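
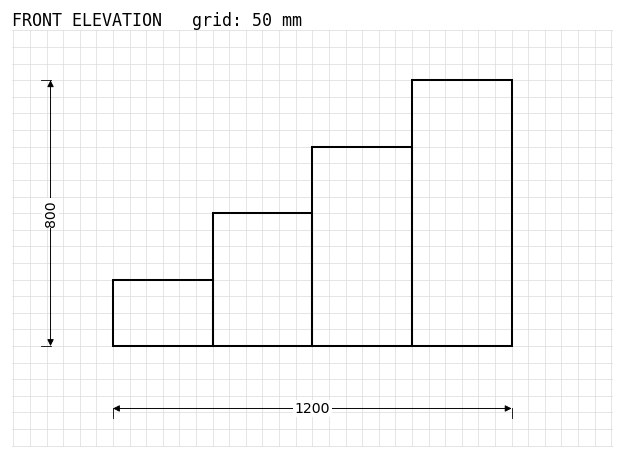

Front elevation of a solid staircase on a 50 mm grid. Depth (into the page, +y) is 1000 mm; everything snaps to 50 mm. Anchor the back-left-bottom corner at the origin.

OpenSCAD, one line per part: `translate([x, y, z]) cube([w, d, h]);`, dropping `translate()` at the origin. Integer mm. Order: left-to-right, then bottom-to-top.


cube([300, 1000, 200]);
translate([300, 0, 0]) cube([300, 1000, 400]);
translate([600, 0, 0]) cube([300, 1000, 600]);
translate([900, 0, 0]) cube([300, 1000, 800]);


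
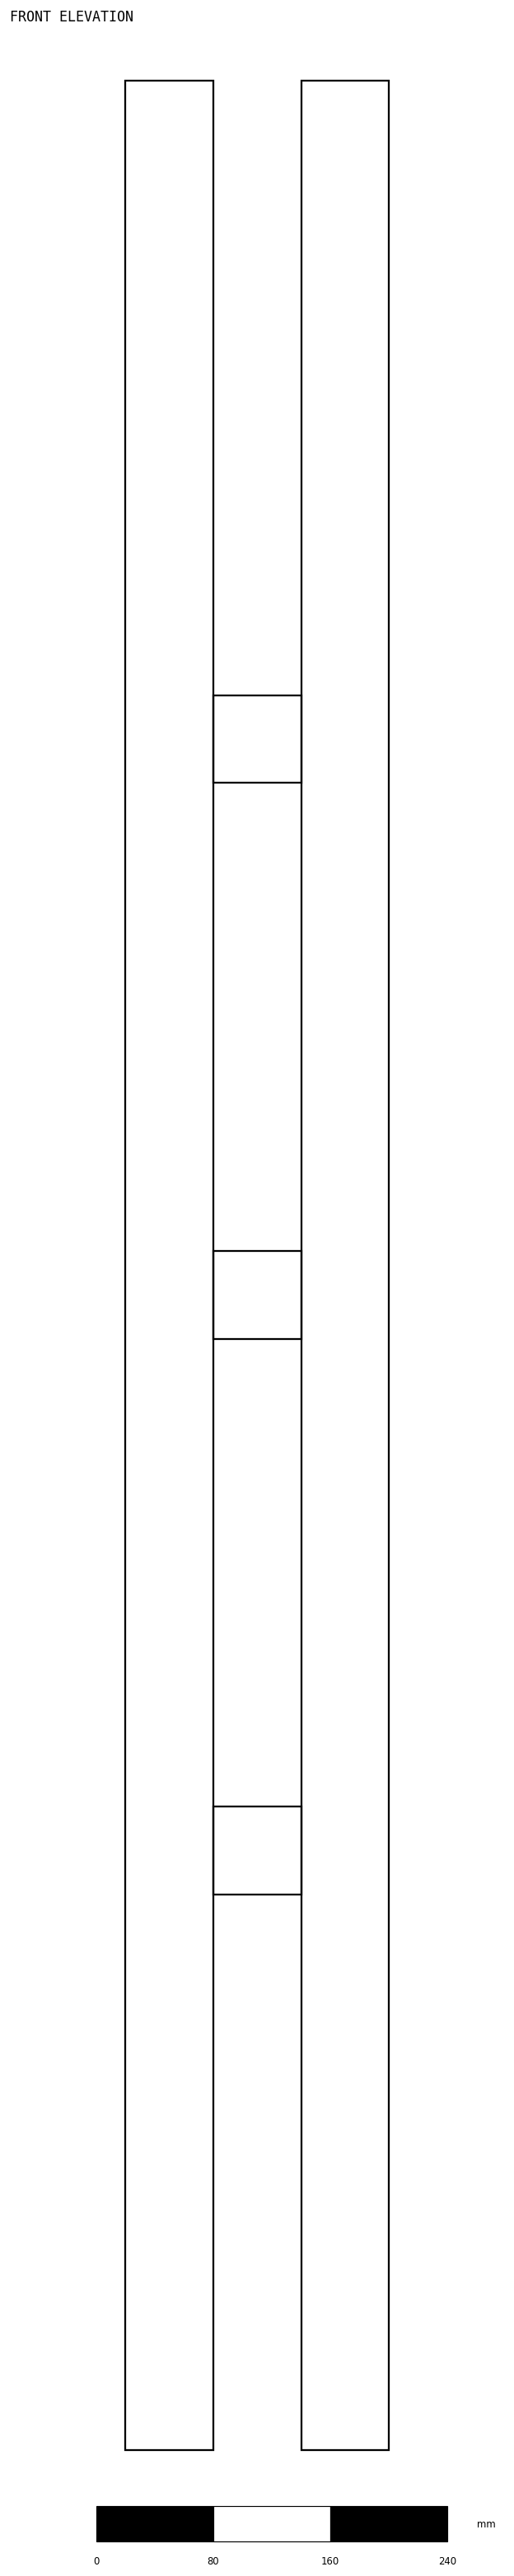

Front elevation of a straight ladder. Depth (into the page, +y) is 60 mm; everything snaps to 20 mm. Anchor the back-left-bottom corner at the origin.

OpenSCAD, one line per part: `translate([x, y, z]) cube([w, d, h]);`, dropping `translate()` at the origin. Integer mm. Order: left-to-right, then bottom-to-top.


cube([60, 60, 1620]);
translate([60, 0, 380]) cube([60, 60, 60]);
translate([60, 0, 760]) cube([60, 60, 60]);
translate([60, 0, 1140]) cube([60, 60, 60]);
translate([120, 0, 0]) cube([60, 60, 1620]);


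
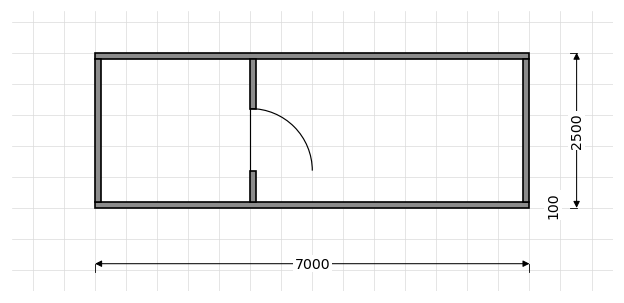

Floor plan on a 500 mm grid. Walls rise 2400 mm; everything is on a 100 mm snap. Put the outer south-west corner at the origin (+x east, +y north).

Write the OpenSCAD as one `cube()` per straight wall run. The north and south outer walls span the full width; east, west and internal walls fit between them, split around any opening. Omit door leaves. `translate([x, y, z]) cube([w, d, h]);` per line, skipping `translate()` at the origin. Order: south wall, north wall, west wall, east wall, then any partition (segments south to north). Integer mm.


cube([7000, 100, 2400]);
translate([0, 2400, 0]) cube([7000, 100, 2400]);
translate([0, 100, 0]) cube([100, 2300, 2400]);
translate([6900, 100, 0]) cube([100, 2300, 2400]);
translate([2500, 100, 0]) cube([100, 500, 2400]);
translate([2500, 1600, 0]) cube([100, 800, 2400]);


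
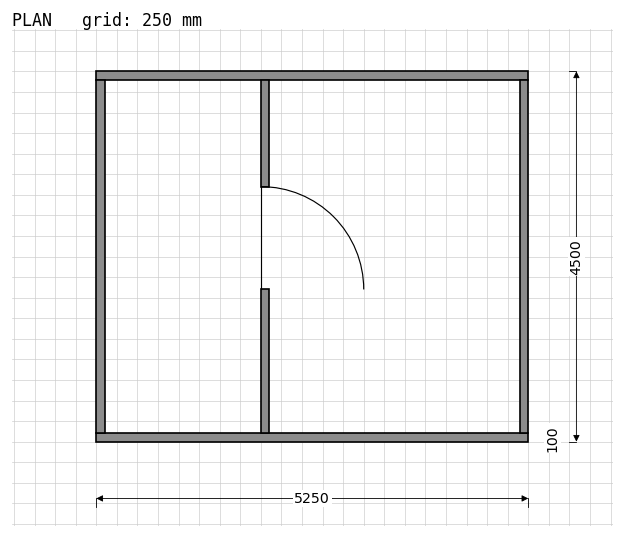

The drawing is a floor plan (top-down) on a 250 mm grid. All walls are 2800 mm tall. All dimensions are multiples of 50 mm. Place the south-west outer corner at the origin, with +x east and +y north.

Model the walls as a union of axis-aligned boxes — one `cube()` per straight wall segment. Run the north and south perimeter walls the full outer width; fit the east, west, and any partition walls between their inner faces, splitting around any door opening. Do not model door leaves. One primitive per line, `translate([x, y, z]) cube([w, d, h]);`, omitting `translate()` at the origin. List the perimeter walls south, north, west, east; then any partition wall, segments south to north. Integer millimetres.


cube([5250, 100, 2800]);
translate([0, 4400, 0]) cube([5250, 100, 2800]);
translate([0, 100, 0]) cube([100, 4300, 2800]);
translate([5150, 100, 0]) cube([100, 4300, 2800]);
translate([2000, 100, 0]) cube([100, 1750, 2800]);
translate([2000, 3100, 0]) cube([100, 1300, 2800]);


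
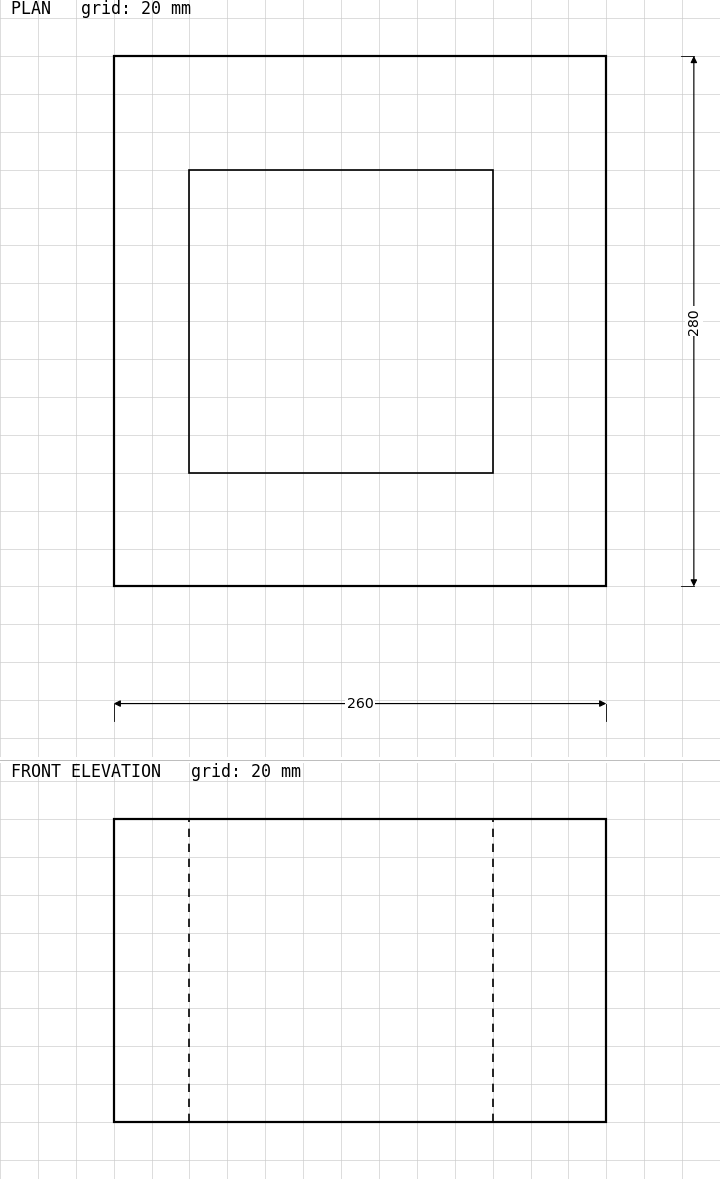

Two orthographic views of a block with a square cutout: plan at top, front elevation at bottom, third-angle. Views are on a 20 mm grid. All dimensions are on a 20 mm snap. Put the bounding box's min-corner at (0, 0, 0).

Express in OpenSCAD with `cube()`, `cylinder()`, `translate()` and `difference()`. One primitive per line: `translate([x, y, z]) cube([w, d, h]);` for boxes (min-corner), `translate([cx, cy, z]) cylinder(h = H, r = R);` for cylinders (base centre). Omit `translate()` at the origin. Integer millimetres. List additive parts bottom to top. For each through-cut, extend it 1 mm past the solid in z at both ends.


difference() {
  cube([260, 280, 160]);
  translate([40, 60, -1]) cube([160, 160, 162]);
}


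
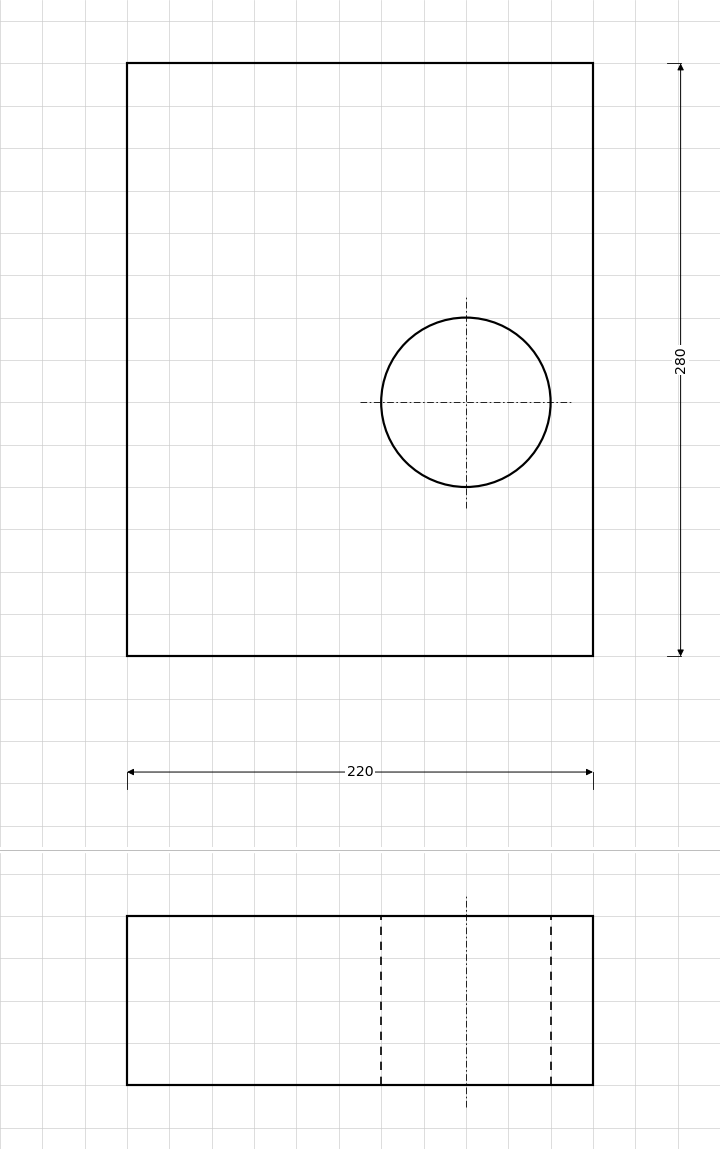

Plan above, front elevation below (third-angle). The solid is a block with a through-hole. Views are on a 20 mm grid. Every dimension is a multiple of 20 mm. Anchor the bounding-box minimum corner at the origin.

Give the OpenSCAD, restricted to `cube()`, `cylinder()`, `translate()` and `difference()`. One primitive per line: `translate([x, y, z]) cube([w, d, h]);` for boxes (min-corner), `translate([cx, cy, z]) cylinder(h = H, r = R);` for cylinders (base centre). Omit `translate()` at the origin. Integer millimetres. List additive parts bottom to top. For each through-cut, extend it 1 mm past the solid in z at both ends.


difference() {
  cube([220, 280, 80]);
  translate([160, 120, -1]) cylinder(h = 82, r = 40);
}


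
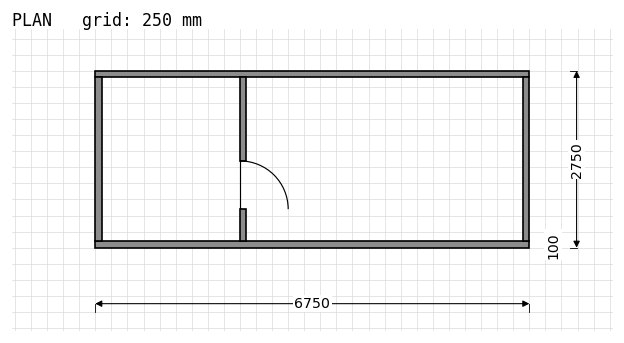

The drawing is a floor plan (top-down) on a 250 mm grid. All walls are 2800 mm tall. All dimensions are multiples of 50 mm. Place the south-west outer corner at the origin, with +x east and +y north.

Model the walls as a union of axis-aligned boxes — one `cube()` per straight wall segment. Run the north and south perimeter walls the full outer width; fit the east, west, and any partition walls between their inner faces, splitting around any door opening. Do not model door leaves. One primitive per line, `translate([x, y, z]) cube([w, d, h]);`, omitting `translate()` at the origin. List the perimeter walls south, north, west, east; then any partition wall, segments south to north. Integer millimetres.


cube([6750, 100, 2800]);
translate([0, 2650, 0]) cube([6750, 100, 2800]);
translate([0, 100, 0]) cube([100, 2550, 2800]);
translate([6650, 100, 0]) cube([100, 2550, 2800]);
translate([2250, 100, 0]) cube([100, 500, 2800]);
translate([2250, 1350, 0]) cube([100, 1300, 2800]);


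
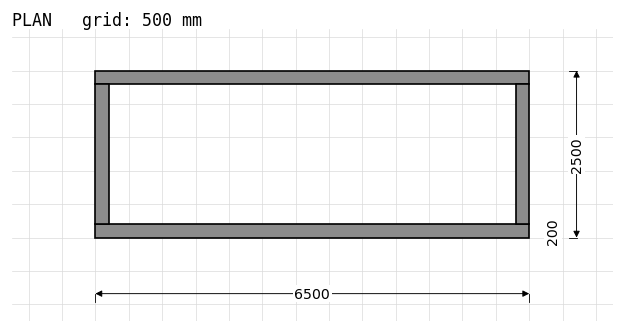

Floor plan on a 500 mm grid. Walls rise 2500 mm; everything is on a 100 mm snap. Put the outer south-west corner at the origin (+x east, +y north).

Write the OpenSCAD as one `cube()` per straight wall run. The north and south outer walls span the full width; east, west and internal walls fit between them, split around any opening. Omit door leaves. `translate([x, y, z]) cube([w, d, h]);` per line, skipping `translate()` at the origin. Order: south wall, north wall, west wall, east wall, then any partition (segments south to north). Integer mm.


cube([6500, 200, 2500]);
translate([0, 2300, 0]) cube([6500, 200, 2500]);
translate([0, 200, 0]) cube([200, 2100, 2500]);
translate([6300, 200, 0]) cube([200, 2100, 2500]);


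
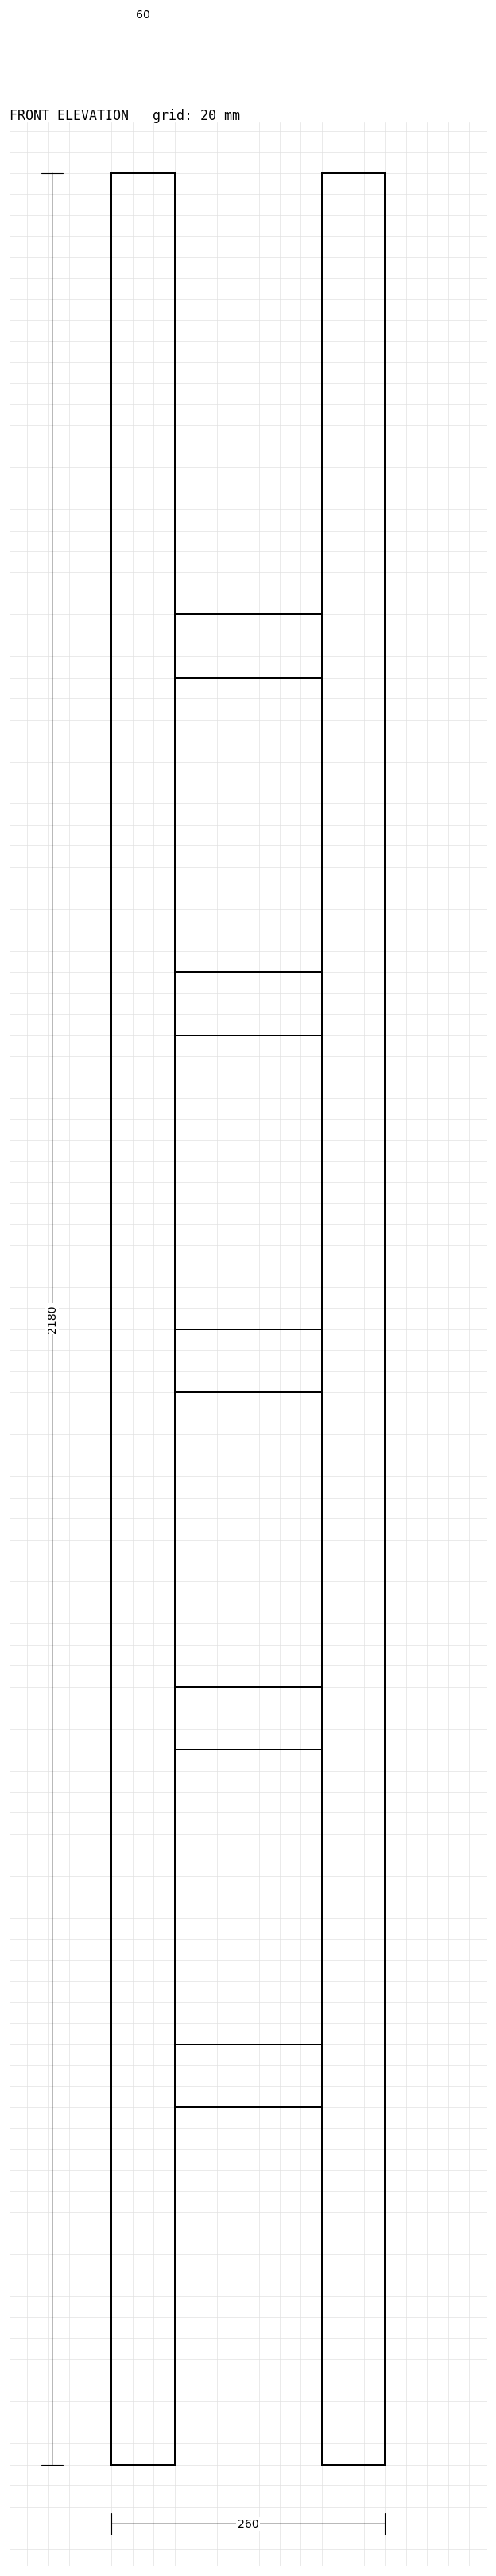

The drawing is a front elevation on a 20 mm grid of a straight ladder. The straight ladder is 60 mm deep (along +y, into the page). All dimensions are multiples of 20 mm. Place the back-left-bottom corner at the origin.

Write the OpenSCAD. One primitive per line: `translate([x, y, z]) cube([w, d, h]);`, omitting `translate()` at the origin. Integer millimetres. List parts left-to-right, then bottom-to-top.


cube([60, 60, 2180]);
translate([60, 0, 340]) cube([140, 60, 60]);
translate([60, 0, 680]) cube([140, 60, 60]);
translate([60, 0, 1020]) cube([140, 60, 60]);
translate([60, 0, 1360]) cube([140, 60, 60]);
translate([60, 0, 1700]) cube([140, 60, 60]);
translate([200, 0, 0]) cube([60, 60, 2180]);


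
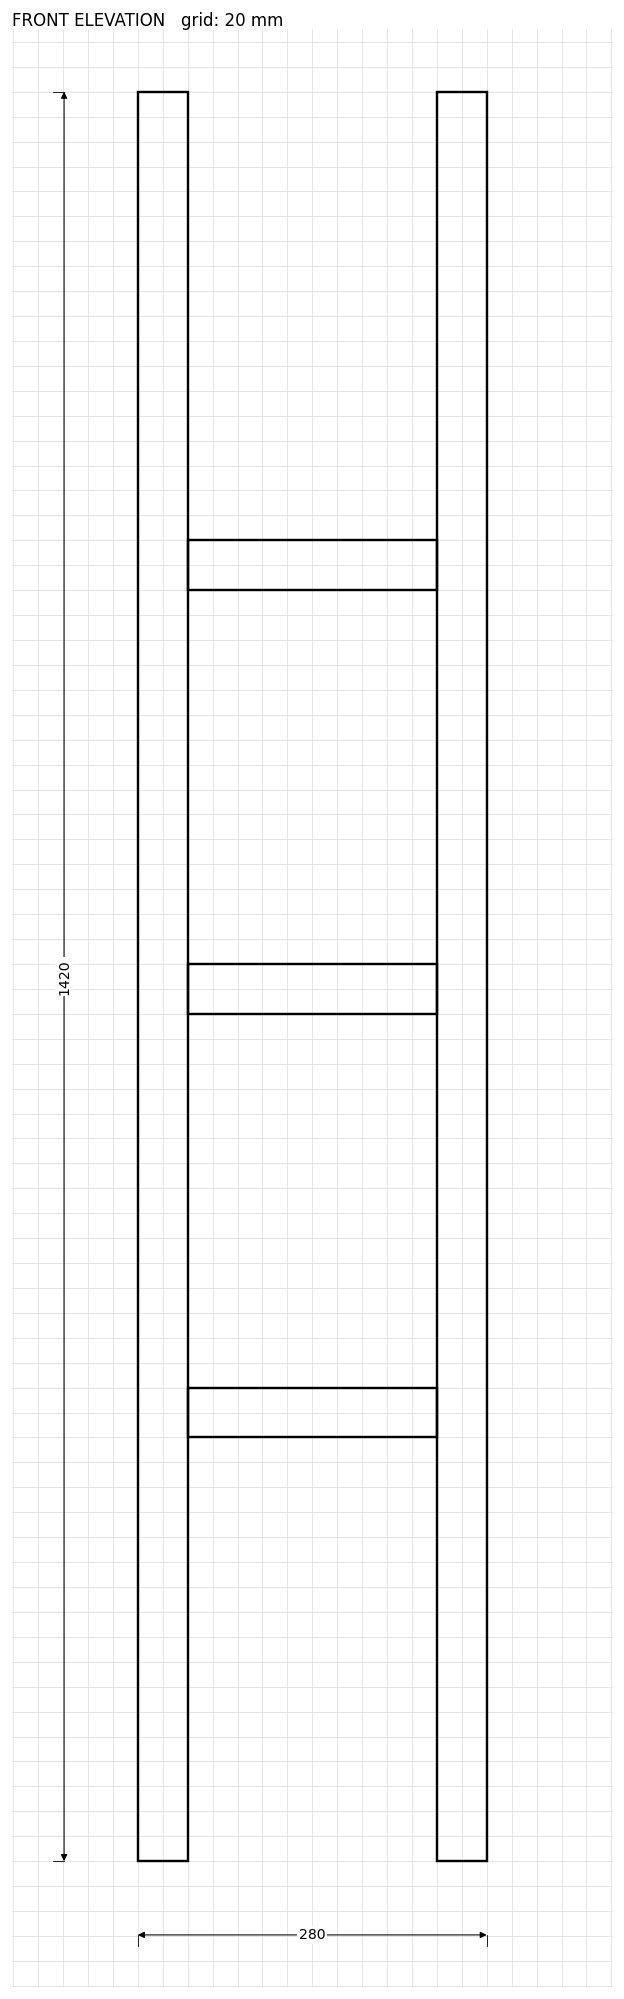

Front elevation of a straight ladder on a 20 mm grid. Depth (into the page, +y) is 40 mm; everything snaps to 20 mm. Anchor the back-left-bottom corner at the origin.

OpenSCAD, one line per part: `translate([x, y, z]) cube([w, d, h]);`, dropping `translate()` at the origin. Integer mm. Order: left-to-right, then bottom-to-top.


cube([40, 40, 1420]);
translate([40, 0, 340]) cube([200, 40, 40]);
translate([40, 0, 680]) cube([200, 40, 40]);
translate([40, 0, 1020]) cube([200, 40, 40]);
translate([240, 0, 0]) cube([40, 40, 1420]);


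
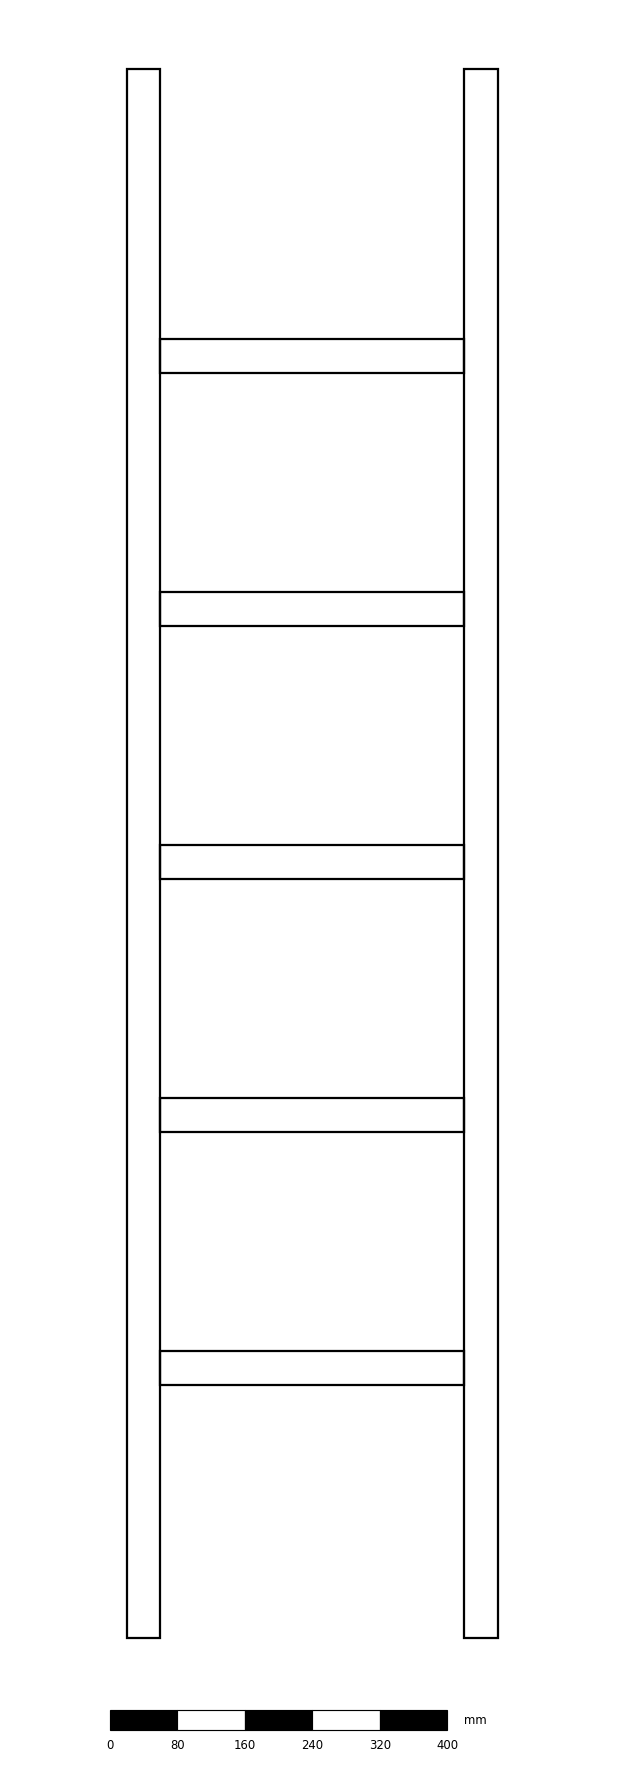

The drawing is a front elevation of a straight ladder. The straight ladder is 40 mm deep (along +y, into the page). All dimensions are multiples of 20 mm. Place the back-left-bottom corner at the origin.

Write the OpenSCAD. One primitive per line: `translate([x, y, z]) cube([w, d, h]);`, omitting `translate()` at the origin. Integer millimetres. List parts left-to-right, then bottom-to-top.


cube([40, 40, 1860]);
translate([40, 0, 300]) cube([360, 40, 40]);
translate([40, 0, 600]) cube([360, 40, 40]);
translate([40, 0, 900]) cube([360, 40, 40]);
translate([40, 0, 1200]) cube([360, 40, 40]);
translate([40, 0, 1500]) cube([360, 40, 40]);
translate([400, 0, 0]) cube([40, 40, 1860]);


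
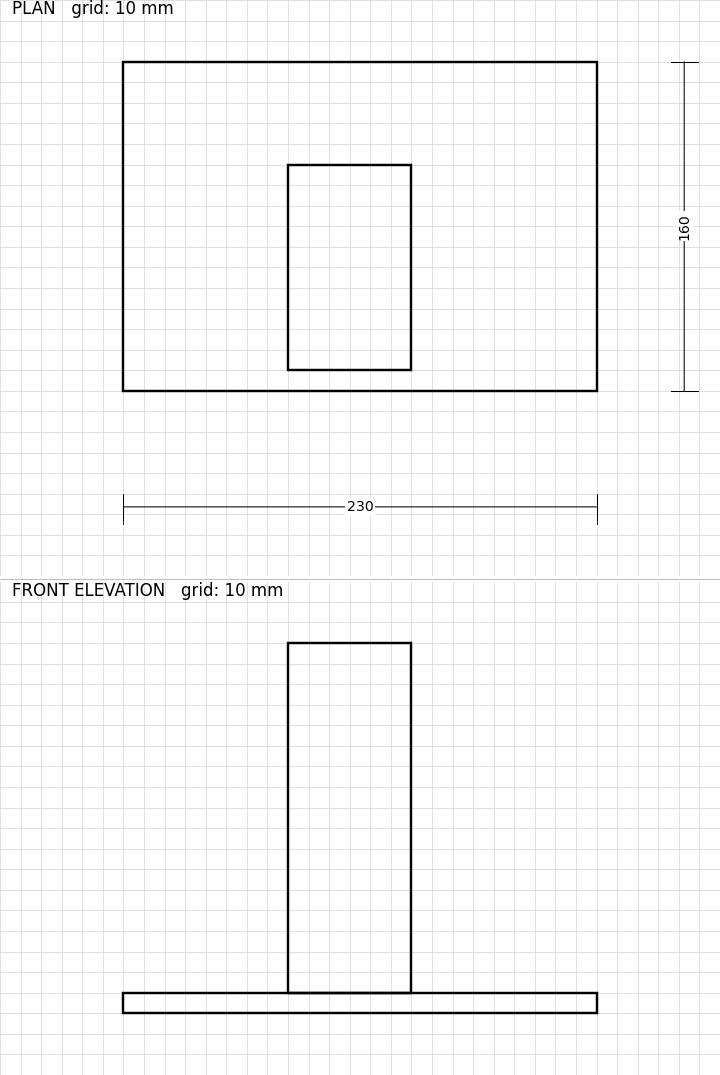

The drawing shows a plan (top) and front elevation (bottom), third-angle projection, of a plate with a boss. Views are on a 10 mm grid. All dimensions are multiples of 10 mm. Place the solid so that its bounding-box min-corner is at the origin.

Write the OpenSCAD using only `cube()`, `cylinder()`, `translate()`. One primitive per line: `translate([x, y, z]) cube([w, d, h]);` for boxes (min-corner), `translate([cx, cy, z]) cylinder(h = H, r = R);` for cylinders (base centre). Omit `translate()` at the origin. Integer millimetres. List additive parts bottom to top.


cube([230, 160, 10]);
translate([80, 10, 10]) cube([60, 100, 170]);


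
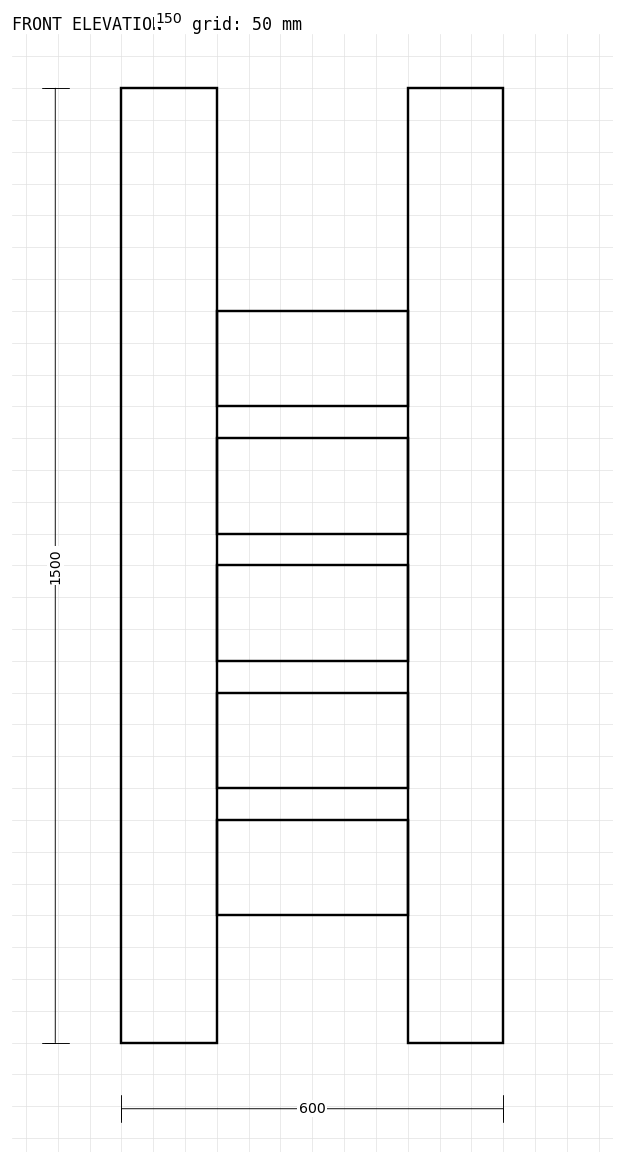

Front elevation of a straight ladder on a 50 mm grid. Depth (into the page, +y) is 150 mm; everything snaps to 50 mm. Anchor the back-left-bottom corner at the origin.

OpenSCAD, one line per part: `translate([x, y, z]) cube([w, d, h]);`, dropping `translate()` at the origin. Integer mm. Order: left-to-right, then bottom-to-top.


cube([150, 150, 1500]);
translate([150, 0, 200]) cube([300, 150, 150]);
translate([150, 0, 400]) cube([300, 150, 150]);
translate([150, 0, 600]) cube([300, 150, 150]);
translate([150, 0, 800]) cube([300, 150, 150]);
translate([150, 0, 1000]) cube([300, 150, 150]);
translate([450, 0, 0]) cube([150, 150, 1500]);


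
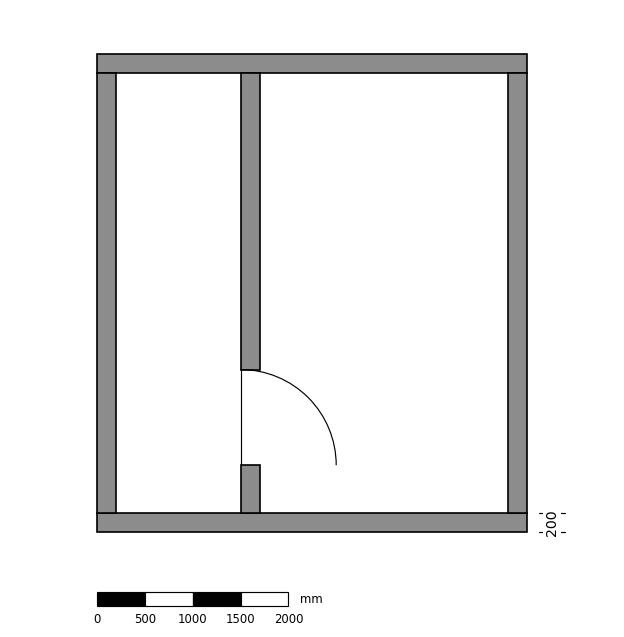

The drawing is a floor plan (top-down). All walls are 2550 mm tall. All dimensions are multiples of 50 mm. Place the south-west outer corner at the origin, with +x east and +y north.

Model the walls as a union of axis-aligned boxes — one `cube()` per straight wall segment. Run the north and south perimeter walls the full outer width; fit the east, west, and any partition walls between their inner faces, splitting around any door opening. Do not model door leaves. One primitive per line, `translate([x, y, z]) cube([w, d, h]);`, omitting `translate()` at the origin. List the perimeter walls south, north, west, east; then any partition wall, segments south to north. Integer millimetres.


cube([4500, 200, 2550]);
translate([0, 4800, 0]) cube([4500, 200, 2550]);
translate([0, 200, 0]) cube([200, 4600, 2550]);
translate([4300, 200, 0]) cube([200, 4600, 2550]);
translate([1500, 200, 0]) cube([200, 500, 2550]);
translate([1500, 1700, 0]) cube([200, 3100, 2550]);


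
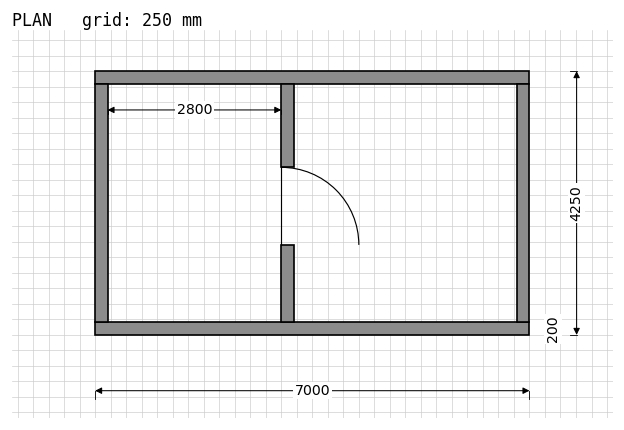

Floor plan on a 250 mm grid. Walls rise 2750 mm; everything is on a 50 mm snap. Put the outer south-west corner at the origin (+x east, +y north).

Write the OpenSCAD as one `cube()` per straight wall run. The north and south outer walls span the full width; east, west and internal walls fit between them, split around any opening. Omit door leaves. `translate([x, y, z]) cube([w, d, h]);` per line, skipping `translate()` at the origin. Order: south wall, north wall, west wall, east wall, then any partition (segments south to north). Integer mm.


cube([7000, 200, 2750]);
translate([0, 4050, 0]) cube([7000, 200, 2750]);
translate([0, 200, 0]) cube([200, 3850, 2750]);
translate([6800, 200, 0]) cube([200, 3850, 2750]);
translate([3000, 200, 0]) cube([200, 1250, 2750]);
translate([3000, 2700, 0]) cube([200, 1350, 2750]);


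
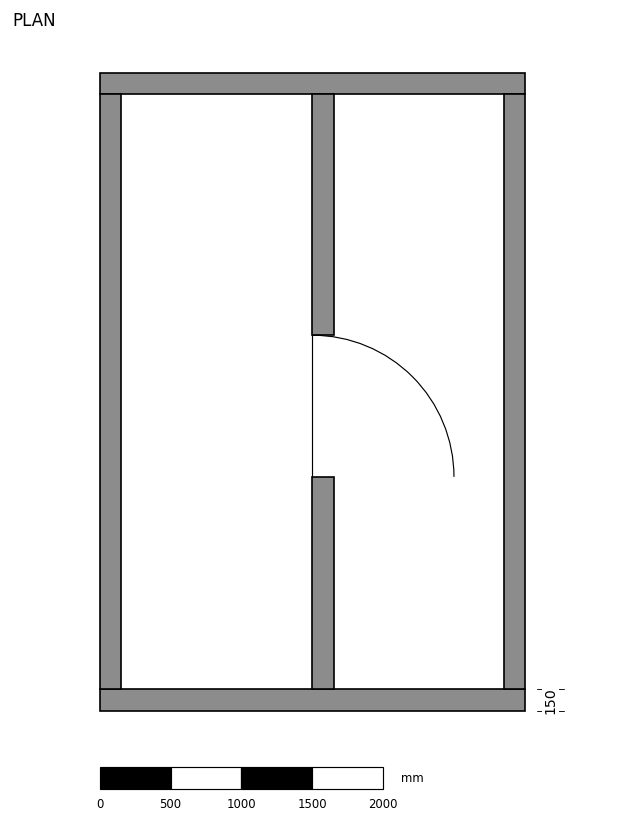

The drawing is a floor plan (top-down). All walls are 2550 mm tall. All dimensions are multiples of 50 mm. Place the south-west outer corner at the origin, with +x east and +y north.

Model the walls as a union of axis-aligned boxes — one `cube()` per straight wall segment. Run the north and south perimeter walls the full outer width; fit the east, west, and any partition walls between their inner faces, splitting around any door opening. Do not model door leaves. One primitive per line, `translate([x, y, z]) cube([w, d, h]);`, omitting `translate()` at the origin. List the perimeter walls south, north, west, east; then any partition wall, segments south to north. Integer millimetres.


cube([3000, 150, 2550]);
translate([0, 4350, 0]) cube([3000, 150, 2550]);
translate([0, 150, 0]) cube([150, 4200, 2550]);
translate([2850, 150, 0]) cube([150, 4200, 2550]);
translate([1500, 150, 0]) cube([150, 1500, 2550]);
translate([1500, 2650, 0]) cube([150, 1700, 2550]);


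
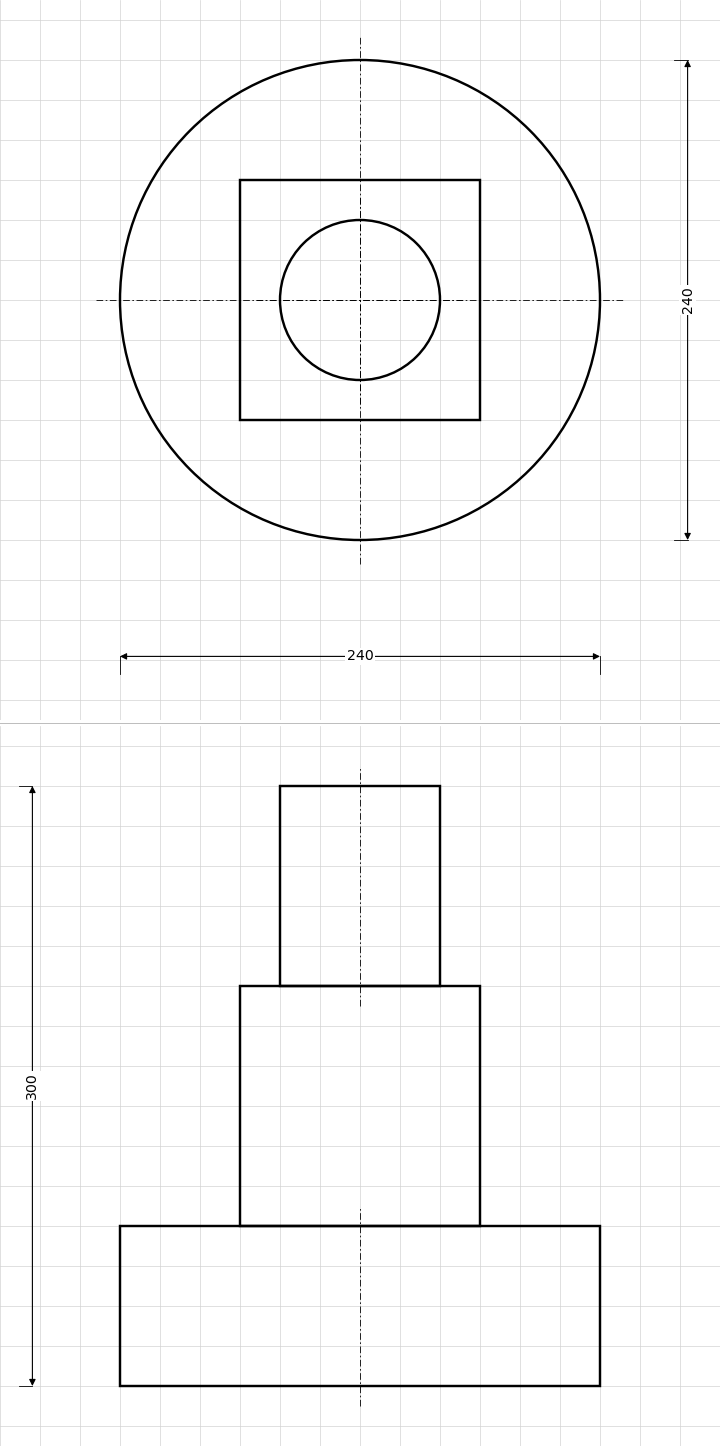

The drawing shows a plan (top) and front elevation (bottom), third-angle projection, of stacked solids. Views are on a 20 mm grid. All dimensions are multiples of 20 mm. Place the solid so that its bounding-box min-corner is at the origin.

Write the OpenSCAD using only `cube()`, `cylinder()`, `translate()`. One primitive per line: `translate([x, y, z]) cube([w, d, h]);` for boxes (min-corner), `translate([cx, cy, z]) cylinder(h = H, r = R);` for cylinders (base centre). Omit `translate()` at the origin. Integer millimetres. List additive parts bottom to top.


translate([120, 120, 0]) cylinder(h = 80, r = 120);
translate([60, 60, 80]) cube([120, 120, 120]);
translate([120, 120, 200]) cylinder(h = 100, r = 40);


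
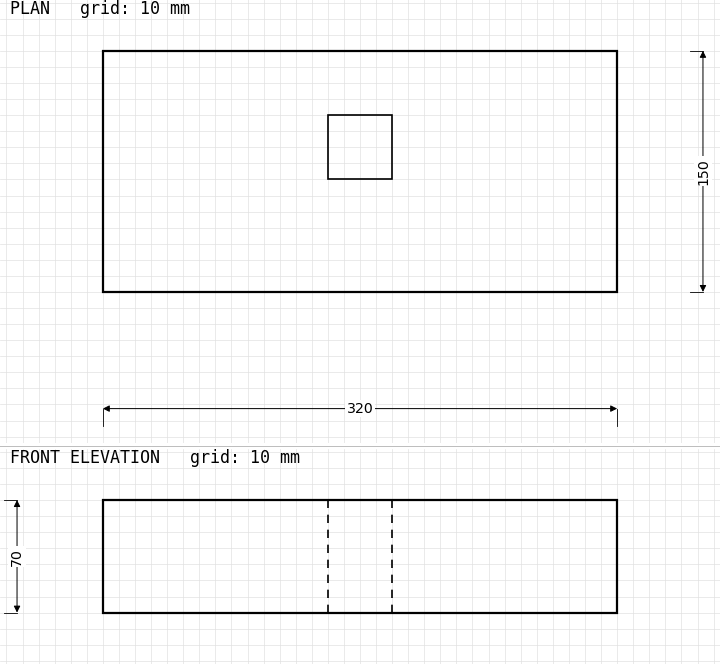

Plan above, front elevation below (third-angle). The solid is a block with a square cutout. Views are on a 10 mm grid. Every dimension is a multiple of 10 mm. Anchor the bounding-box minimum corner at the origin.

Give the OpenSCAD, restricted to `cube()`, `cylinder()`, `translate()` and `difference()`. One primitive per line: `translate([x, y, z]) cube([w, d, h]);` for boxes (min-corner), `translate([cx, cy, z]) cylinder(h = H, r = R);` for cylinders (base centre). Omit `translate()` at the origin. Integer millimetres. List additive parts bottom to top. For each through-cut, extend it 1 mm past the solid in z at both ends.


difference() {
  cube([320, 150, 70]);
  translate([140, 70, -1]) cube([40, 40, 72]);
}


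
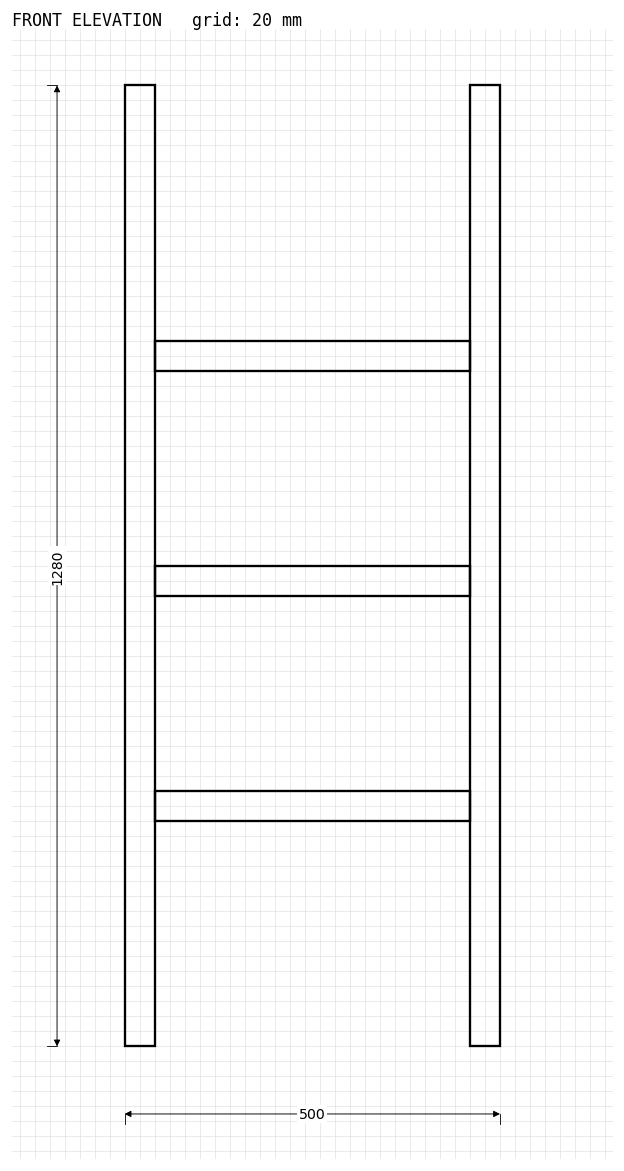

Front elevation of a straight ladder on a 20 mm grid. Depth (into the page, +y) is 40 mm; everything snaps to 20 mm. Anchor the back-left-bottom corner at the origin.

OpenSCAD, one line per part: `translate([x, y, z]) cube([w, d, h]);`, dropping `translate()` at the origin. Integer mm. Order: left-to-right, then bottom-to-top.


cube([40, 40, 1280]);
translate([40, 0, 300]) cube([420, 40, 40]);
translate([40, 0, 600]) cube([420, 40, 40]);
translate([40, 0, 900]) cube([420, 40, 40]);
translate([460, 0, 0]) cube([40, 40, 1280]);


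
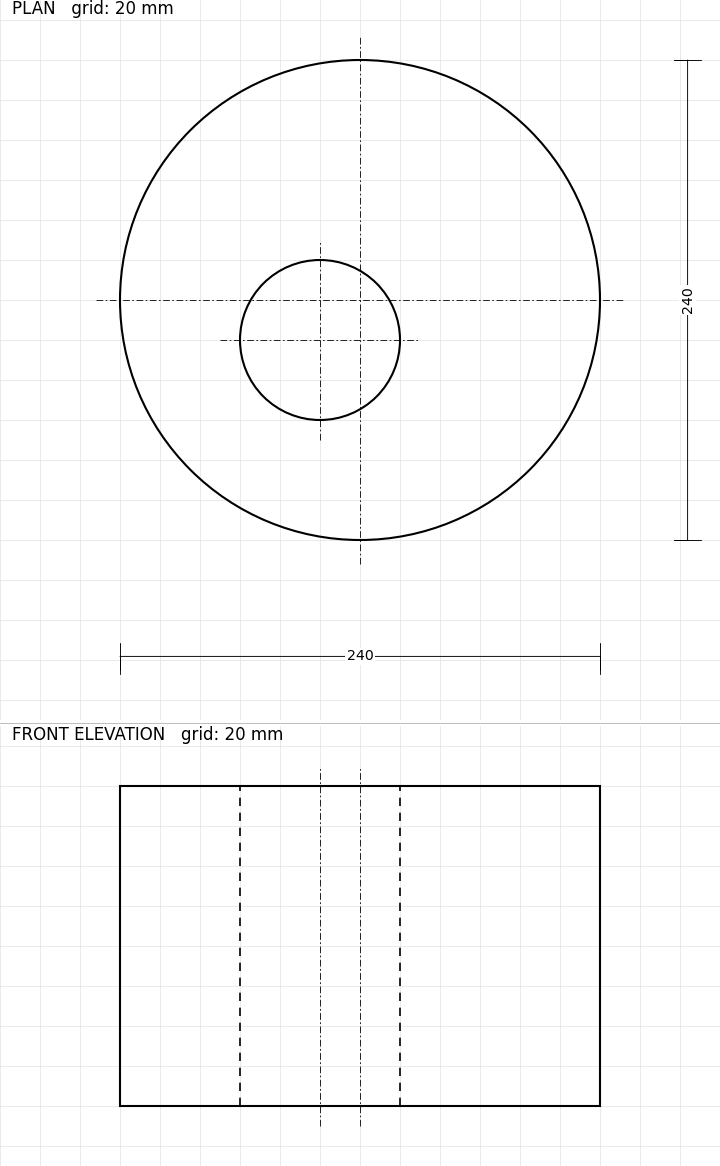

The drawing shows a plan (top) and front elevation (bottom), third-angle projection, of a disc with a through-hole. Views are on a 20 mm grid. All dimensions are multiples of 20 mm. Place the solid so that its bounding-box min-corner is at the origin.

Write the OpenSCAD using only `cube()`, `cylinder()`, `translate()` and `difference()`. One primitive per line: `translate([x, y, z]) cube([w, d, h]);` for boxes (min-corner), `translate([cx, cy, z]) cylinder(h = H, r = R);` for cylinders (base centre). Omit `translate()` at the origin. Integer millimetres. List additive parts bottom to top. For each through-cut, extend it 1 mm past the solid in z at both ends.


difference() {
  translate([120, 120, 0]) cylinder(h = 160, r = 120);
  translate([100, 100, -1]) cylinder(h = 162, r = 40);
}


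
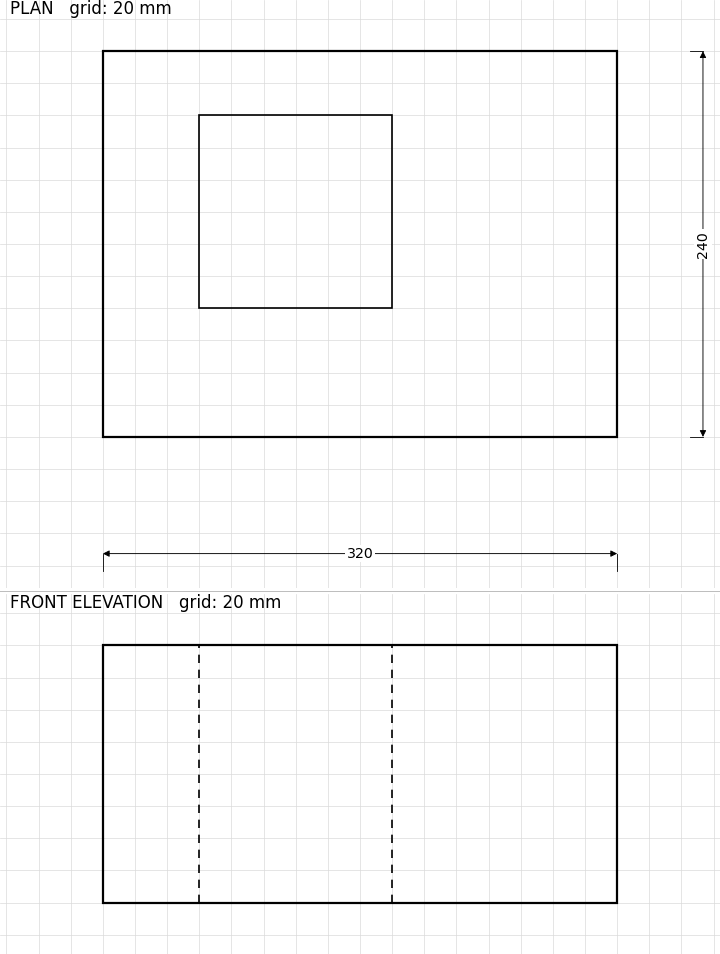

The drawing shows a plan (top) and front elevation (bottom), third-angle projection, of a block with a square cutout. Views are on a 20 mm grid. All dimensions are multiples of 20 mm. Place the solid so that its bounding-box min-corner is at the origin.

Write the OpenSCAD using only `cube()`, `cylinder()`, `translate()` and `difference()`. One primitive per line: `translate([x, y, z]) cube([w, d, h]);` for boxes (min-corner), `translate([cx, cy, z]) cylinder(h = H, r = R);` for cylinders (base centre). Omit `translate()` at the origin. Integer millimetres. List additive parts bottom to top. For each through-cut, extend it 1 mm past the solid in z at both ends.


difference() {
  cube([320, 240, 160]);
  translate([60, 80, -1]) cube([120, 120, 162]);
}


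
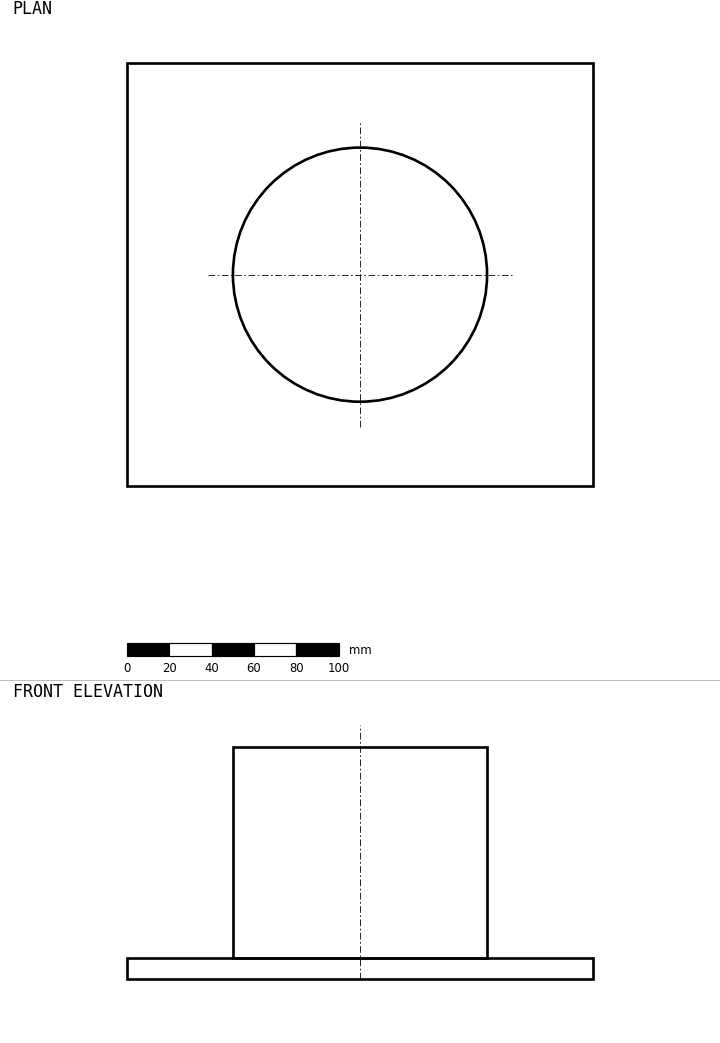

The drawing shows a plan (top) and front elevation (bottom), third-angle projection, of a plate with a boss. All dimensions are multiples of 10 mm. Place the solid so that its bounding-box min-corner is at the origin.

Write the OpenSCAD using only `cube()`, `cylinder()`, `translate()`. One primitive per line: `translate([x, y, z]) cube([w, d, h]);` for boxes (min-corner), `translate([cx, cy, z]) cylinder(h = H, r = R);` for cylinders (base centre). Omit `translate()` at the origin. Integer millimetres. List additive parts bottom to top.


cube([220, 200, 10]);
translate([110, 100, 10]) cylinder(h = 100, r = 60);


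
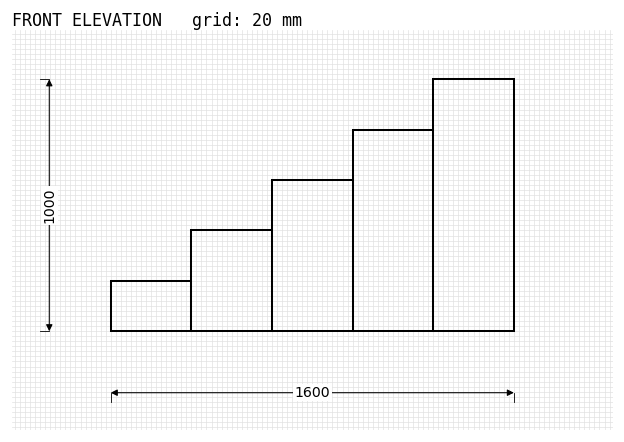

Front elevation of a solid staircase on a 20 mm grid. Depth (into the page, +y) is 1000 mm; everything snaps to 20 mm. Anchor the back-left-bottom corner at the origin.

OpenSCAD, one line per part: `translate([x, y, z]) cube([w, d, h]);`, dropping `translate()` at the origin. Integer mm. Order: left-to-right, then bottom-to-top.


cube([320, 1000, 200]);
translate([320, 0, 0]) cube([320, 1000, 400]);
translate([640, 0, 0]) cube([320, 1000, 600]);
translate([960, 0, 0]) cube([320, 1000, 800]);
translate([1280, 0, 0]) cube([320, 1000, 1000]);


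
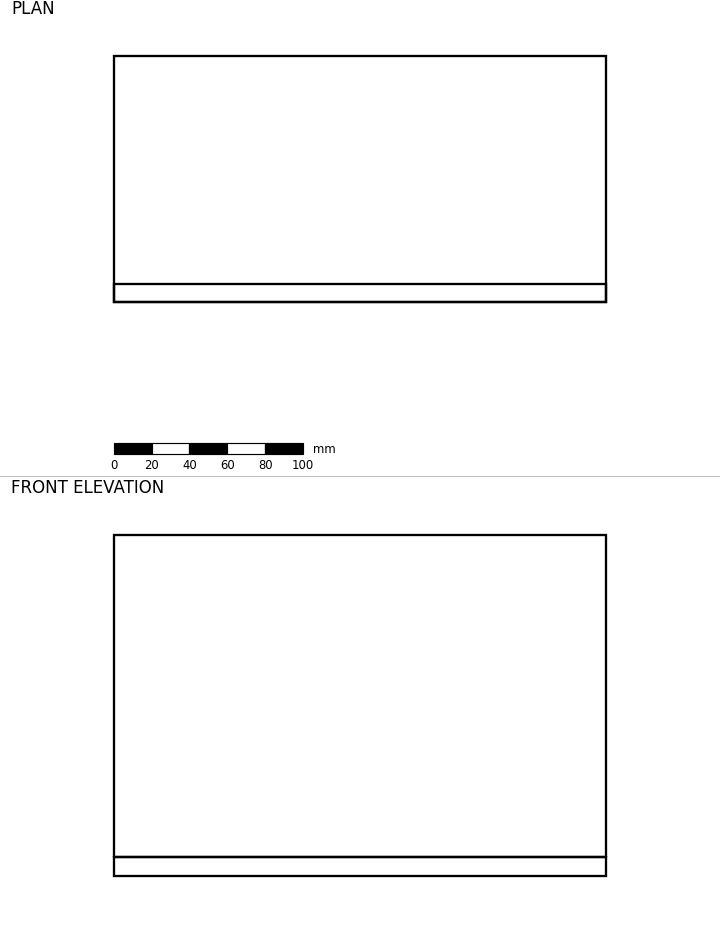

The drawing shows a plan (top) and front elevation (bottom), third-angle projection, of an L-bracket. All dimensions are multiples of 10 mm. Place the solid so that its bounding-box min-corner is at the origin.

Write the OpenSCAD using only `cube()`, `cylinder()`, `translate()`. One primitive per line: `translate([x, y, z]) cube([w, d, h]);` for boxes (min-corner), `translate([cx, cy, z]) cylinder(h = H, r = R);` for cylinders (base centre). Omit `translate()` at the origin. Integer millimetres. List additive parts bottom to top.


cube([260, 130, 10]);
translate([0, 0, 10]) cube([260, 10, 170]);


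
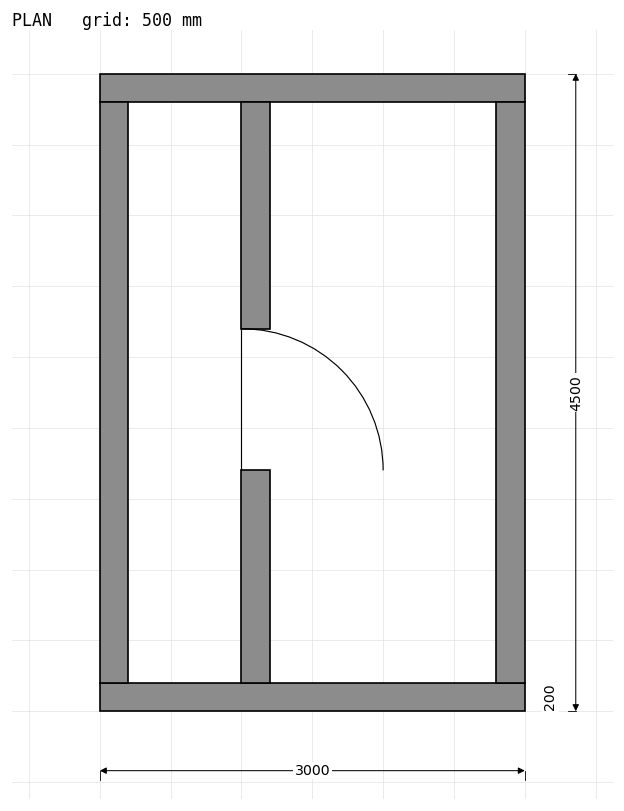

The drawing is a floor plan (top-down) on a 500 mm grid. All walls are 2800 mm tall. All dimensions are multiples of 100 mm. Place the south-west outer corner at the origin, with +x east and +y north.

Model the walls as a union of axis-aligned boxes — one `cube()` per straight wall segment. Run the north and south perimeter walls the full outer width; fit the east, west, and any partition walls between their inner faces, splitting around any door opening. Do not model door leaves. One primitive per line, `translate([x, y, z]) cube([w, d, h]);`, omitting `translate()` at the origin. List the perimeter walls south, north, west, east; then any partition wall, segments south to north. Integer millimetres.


cube([3000, 200, 2800]);
translate([0, 4300, 0]) cube([3000, 200, 2800]);
translate([0, 200, 0]) cube([200, 4100, 2800]);
translate([2800, 200, 0]) cube([200, 4100, 2800]);
translate([1000, 200, 0]) cube([200, 1500, 2800]);
translate([1000, 2700, 0]) cube([200, 1600, 2800]);


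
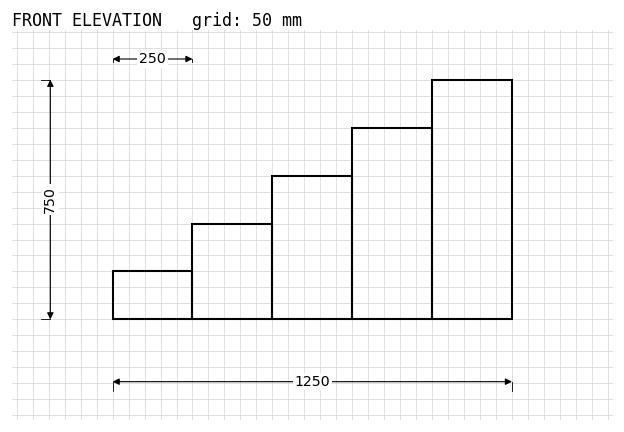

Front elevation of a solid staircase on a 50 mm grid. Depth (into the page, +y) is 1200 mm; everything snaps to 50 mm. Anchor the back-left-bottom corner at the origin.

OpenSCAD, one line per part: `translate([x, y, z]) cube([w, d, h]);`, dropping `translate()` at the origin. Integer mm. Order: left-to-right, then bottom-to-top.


cube([250, 1200, 150]);
translate([250, 0, 0]) cube([250, 1200, 300]);
translate([500, 0, 0]) cube([250, 1200, 450]);
translate([750, 0, 0]) cube([250, 1200, 600]);
translate([1000, 0, 0]) cube([250, 1200, 750]);


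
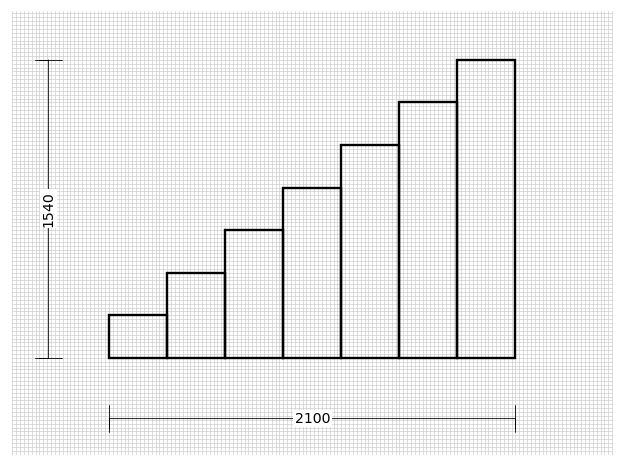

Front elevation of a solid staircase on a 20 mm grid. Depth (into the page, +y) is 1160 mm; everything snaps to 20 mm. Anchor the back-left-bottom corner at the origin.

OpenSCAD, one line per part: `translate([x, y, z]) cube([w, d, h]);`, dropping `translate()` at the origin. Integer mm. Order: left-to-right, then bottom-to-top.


cube([300, 1160, 220]);
translate([300, 0, 0]) cube([300, 1160, 440]);
translate([600, 0, 0]) cube([300, 1160, 660]);
translate([900, 0, 0]) cube([300, 1160, 880]);
translate([1200, 0, 0]) cube([300, 1160, 1100]);
translate([1500, 0, 0]) cube([300, 1160, 1320]);
translate([1800, 0, 0]) cube([300, 1160, 1540]);


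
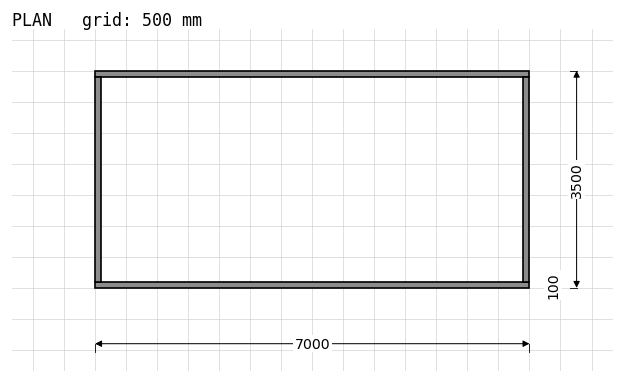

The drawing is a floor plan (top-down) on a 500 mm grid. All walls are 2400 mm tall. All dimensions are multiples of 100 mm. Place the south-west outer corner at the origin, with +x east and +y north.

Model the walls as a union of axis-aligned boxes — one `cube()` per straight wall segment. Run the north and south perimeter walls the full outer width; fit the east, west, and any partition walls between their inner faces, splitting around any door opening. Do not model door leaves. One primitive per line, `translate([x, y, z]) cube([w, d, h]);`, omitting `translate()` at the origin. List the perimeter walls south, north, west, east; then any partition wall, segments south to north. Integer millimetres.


cube([7000, 100, 2400]);
translate([0, 3400, 0]) cube([7000, 100, 2400]);
translate([0, 100, 0]) cube([100, 3300, 2400]);
translate([6900, 100, 0]) cube([100, 3300, 2400]);


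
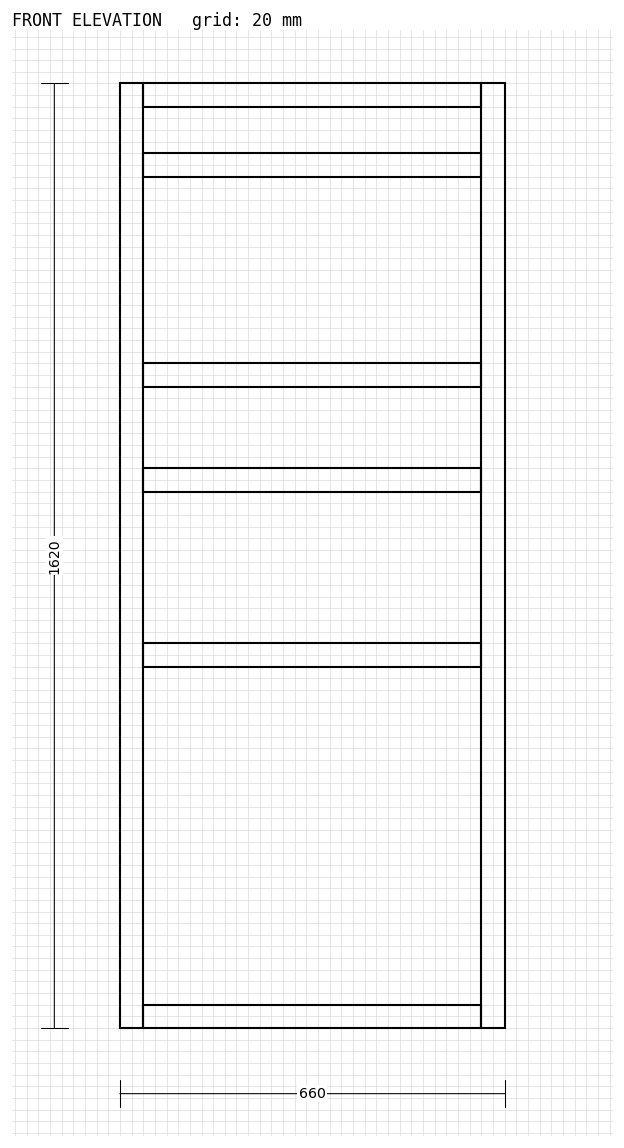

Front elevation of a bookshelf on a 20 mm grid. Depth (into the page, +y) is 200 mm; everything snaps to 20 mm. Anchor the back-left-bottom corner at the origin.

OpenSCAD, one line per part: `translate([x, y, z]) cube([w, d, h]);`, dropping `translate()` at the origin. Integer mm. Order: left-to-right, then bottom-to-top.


cube([40, 200, 1620]);
translate([40, 0, 0]) cube([580, 200, 40]);
translate([40, 0, 620]) cube([580, 200, 40]);
translate([40, 0, 920]) cube([580, 200, 40]);
translate([40, 0, 1100]) cube([580, 200, 40]);
translate([40, 0, 1460]) cube([580, 200, 40]);
translate([40, 0, 1580]) cube([580, 200, 40]);
translate([620, 0, 0]) cube([40, 200, 1620]);


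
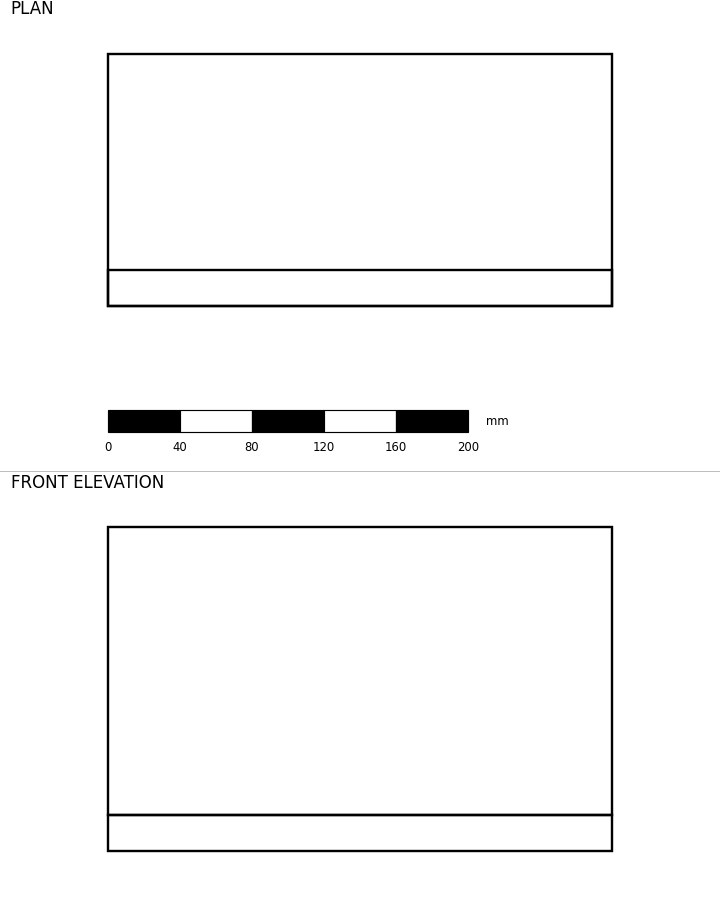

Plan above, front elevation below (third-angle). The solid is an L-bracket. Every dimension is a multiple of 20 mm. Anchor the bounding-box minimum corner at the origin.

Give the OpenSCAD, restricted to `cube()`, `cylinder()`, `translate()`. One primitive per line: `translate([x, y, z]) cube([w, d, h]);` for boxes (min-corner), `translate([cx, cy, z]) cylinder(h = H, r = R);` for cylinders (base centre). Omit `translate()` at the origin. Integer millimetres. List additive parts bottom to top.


cube([280, 140, 20]);
translate([0, 0, 20]) cube([280, 20, 160]);


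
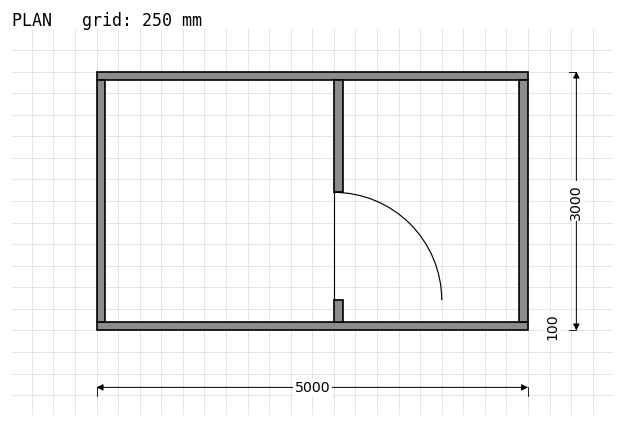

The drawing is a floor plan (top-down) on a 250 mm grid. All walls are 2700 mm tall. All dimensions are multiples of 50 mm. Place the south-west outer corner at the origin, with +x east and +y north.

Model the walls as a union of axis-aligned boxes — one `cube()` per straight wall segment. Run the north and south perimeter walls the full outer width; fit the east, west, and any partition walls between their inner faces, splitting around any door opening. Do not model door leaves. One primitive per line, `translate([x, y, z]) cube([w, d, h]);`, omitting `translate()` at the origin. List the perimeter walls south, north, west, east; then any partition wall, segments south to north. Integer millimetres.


cube([5000, 100, 2700]);
translate([0, 2900, 0]) cube([5000, 100, 2700]);
translate([0, 100, 0]) cube([100, 2800, 2700]);
translate([4900, 100, 0]) cube([100, 2800, 2700]);
translate([2750, 100, 0]) cube([100, 250, 2700]);
translate([2750, 1600, 0]) cube([100, 1300, 2700]);


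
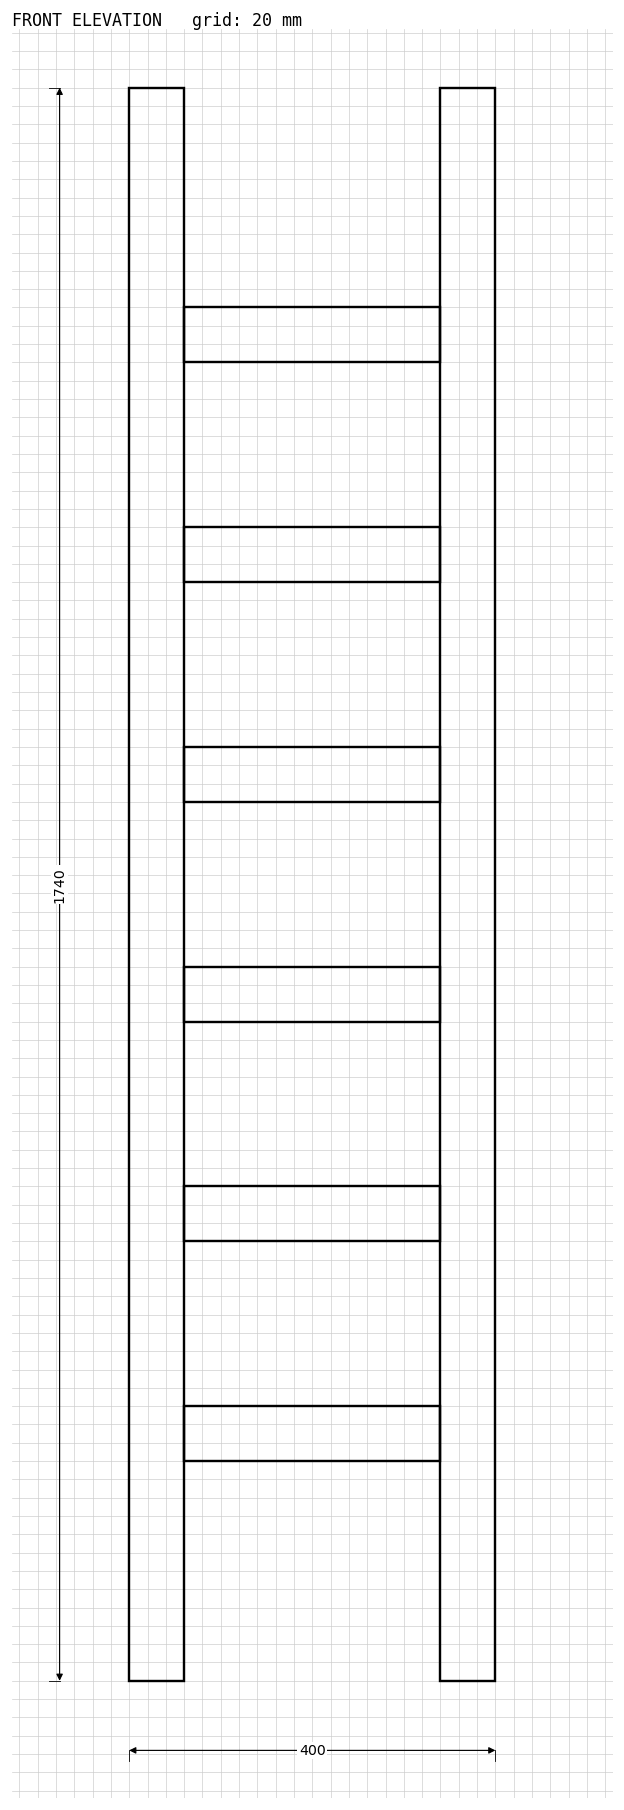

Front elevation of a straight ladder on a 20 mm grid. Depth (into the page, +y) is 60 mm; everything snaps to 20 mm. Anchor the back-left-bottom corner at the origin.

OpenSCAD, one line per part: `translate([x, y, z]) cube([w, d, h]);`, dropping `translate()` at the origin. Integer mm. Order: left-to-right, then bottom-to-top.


cube([60, 60, 1740]);
translate([60, 0, 240]) cube([280, 60, 60]);
translate([60, 0, 480]) cube([280, 60, 60]);
translate([60, 0, 720]) cube([280, 60, 60]);
translate([60, 0, 960]) cube([280, 60, 60]);
translate([60, 0, 1200]) cube([280, 60, 60]);
translate([60, 0, 1440]) cube([280, 60, 60]);
translate([340, 0, 0]) cube([60, 60, 1740]);


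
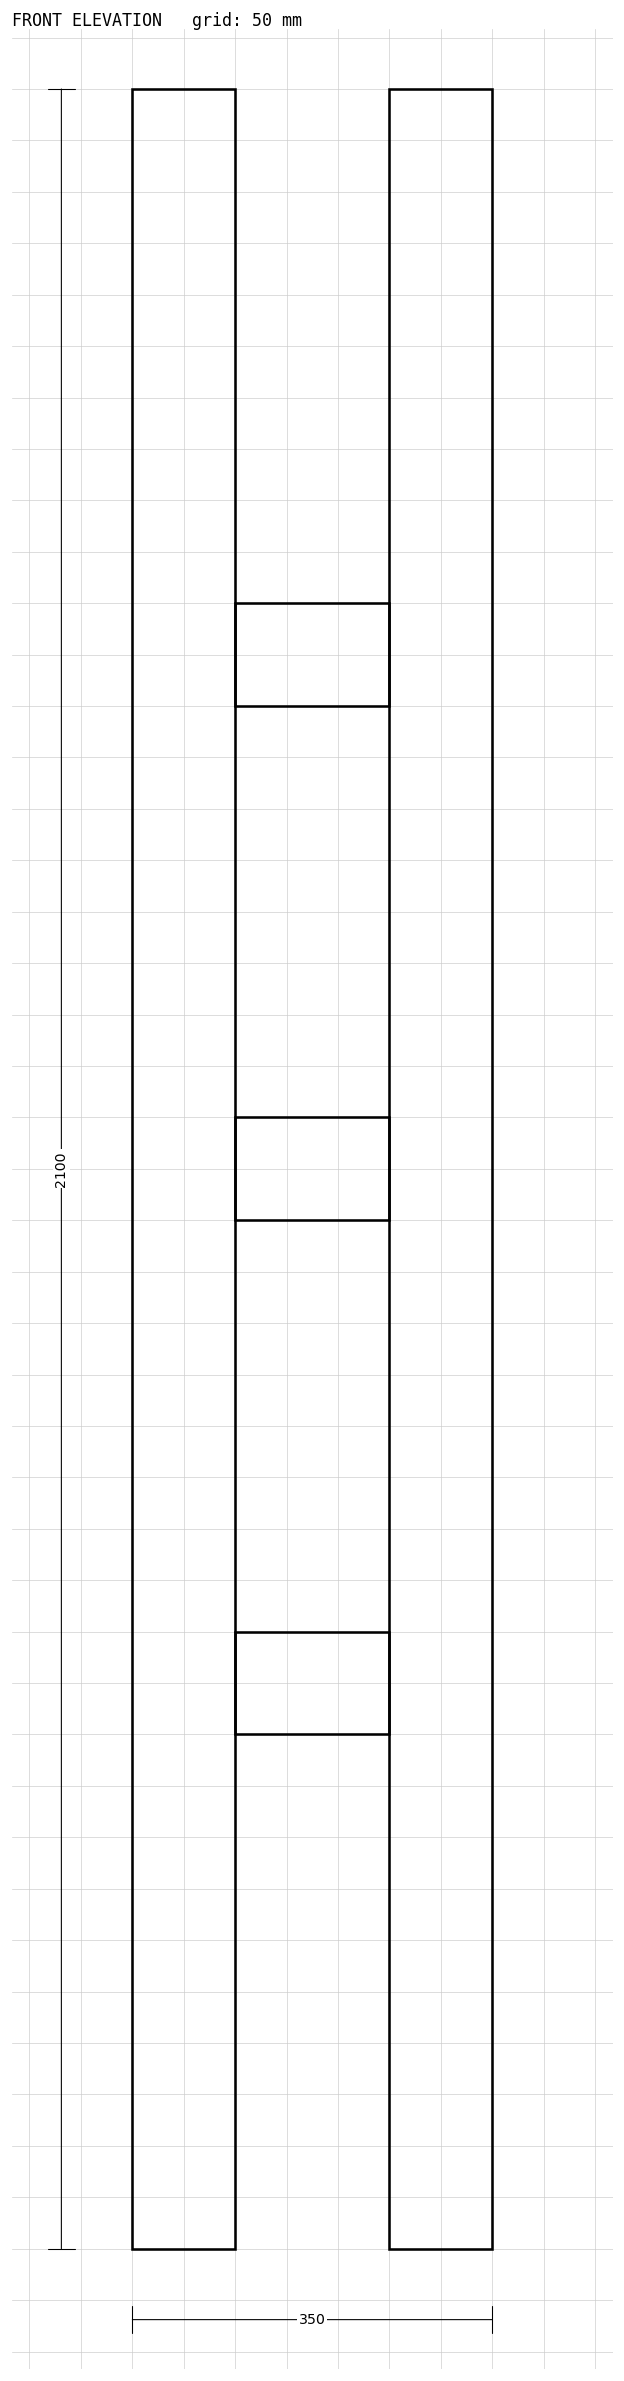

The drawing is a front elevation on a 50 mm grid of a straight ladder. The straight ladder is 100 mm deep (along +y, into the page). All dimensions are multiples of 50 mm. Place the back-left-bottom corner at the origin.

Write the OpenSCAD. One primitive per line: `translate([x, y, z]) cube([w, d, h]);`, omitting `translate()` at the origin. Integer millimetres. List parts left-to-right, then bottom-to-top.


cube([100, 100, 2100]);
translate([100, 0, 500]) cube([150, 100, 100]);
translate([100, 0, 1000]) cube([150, 100, 100]);
translate([100, 0, 1500]) cube([150, 100, 100]);
translate([250, 0, 0]) cube([100, 100, 2100]);


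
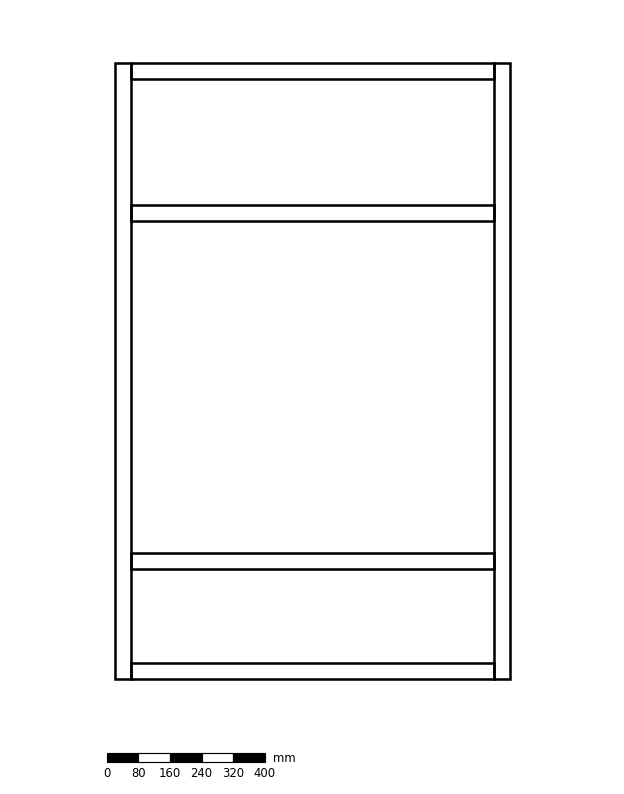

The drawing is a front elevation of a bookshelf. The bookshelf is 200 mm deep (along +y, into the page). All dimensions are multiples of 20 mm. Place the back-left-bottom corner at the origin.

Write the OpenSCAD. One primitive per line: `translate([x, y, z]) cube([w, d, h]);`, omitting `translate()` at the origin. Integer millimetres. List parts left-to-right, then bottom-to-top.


cube([40, 200, 1560]);
translate([40, 0, 0]) cube([920, 200, 40]);
translate([40, 0, 280]) cube([920, 200, 40]);
translate([40, 0, 1160]) cube([920, 200, 40]);
translate([40, 0, 1520]) cube([920, 200, 40]);
translate([960, 0, 0]) cube([40, 200, 1560]);
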